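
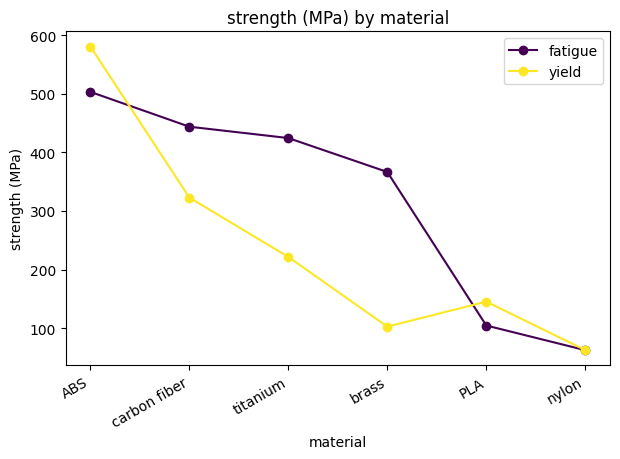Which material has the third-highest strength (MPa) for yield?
Top 4 for yield: ABS ≈ 600, carbon fiber ≈ 300, titanium ≈ 200, PLA ≈ 150.

titanium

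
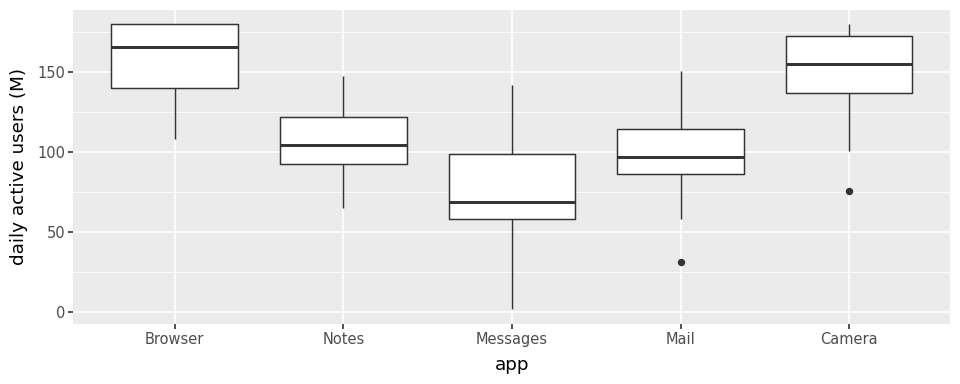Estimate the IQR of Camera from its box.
Q3 ≈ 170, Q1 ≈ 140; IQR ≈ 30.

≈ 30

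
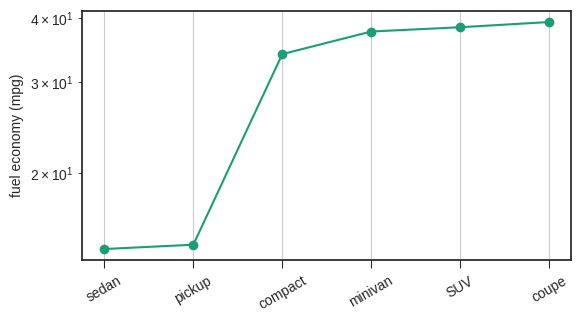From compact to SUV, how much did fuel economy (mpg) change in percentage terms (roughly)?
compact ≈ 35, SUV ≈ 40; (40 − 35) / 35 ≈ +14.3%.

≈ +14.3%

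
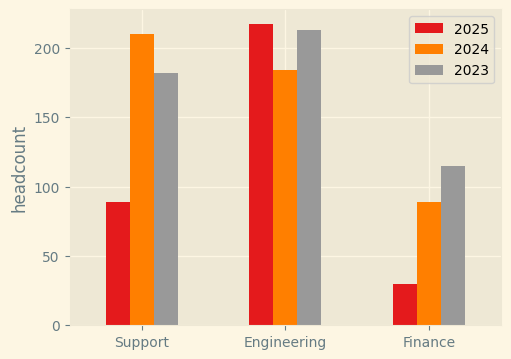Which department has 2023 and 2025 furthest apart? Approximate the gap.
Support, ≈ 100

Support: 2023 ≈ 180, 2025 ≈ 80 → gap ≈ 100. Next-largest (Finance) is only ≈ 80.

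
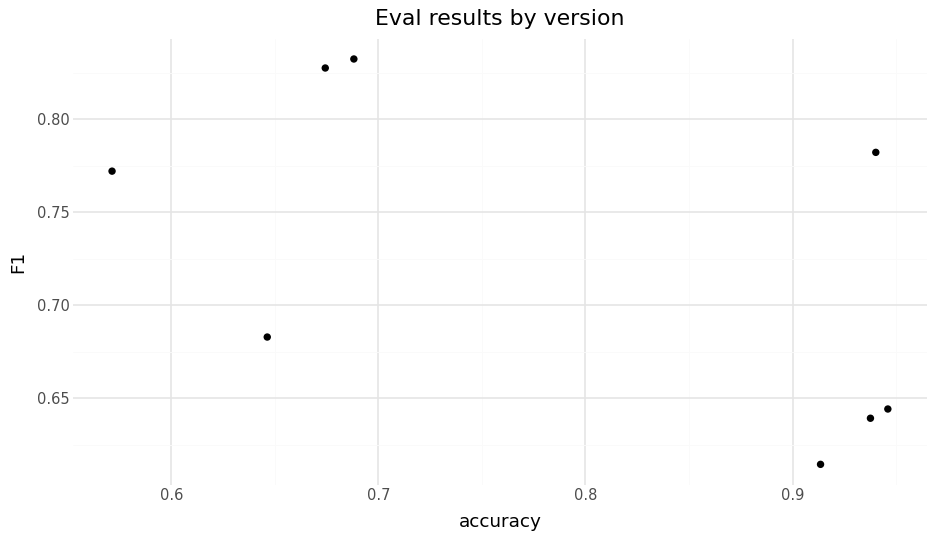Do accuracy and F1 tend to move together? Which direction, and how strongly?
Points are negatively correlated; moderate (|r| ≈ 0.6).

negative, moderate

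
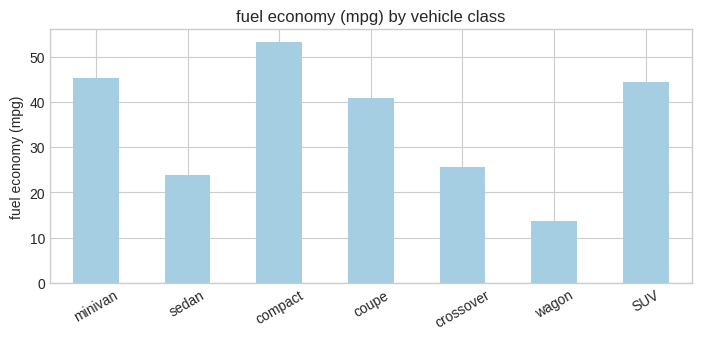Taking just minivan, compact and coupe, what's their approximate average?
≈ 47

(45 + 55 + 40) / 3 ≈ 47.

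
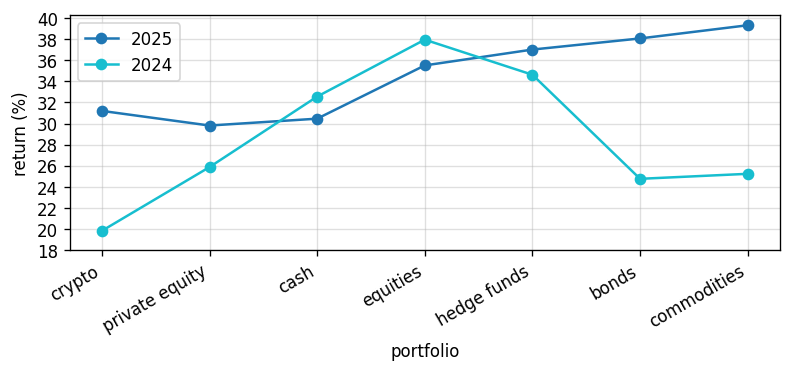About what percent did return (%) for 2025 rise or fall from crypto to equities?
≈ +12.5%

crypto ≈ 32, equities ≈ 36; (36 − 32) / 32 ≈ +12.5%.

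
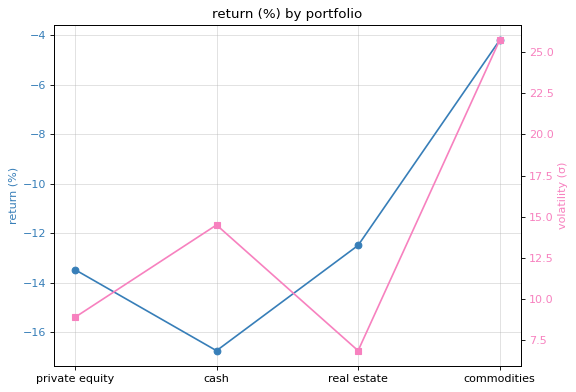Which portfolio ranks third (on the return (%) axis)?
private equity

Top 4 (on the return (%) axis): commodities ≈ -4, real estate ≈ -12, private equity ≈ -14, cash ≈ -16.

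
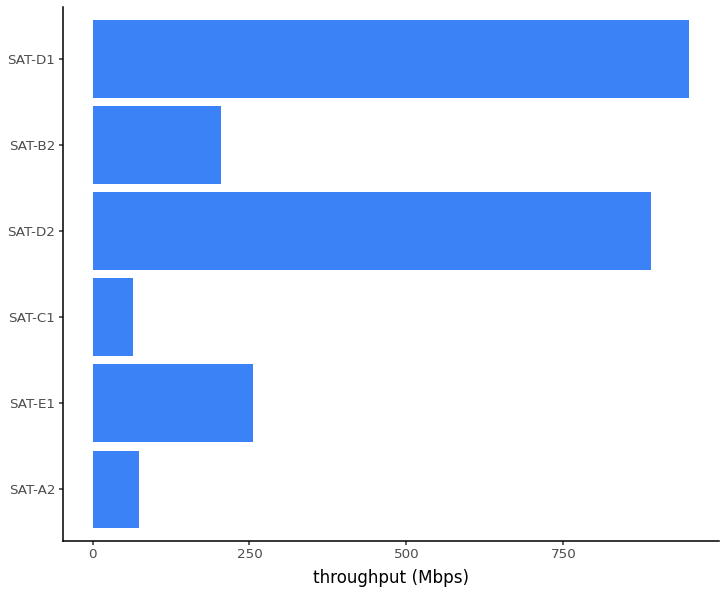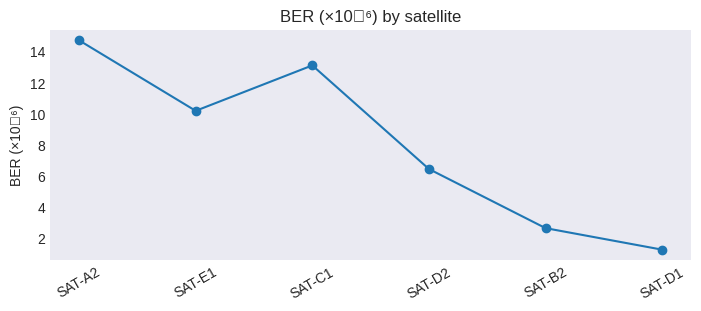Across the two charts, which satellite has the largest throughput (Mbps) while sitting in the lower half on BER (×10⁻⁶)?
Chart 2 median BER (×10⁻⁶) ≈ 8; below-median satellites: SAT-D2, SAT-B2, SAT-D1. Among those, SAT-D1 has the highest throughput (Mbps) (≈ 1000).

SAT-D1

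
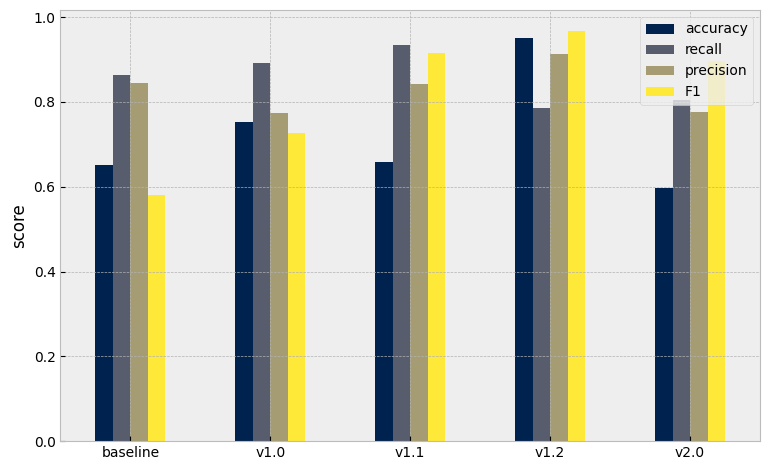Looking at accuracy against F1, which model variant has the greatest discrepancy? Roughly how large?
v2.0: accuracy ≈ 0.6, F1 ≈ 0.9 → gap ≈ 0.3. Next-largest (v1.1) is only ≈ 0.2.

v2.0, ≈ 0.3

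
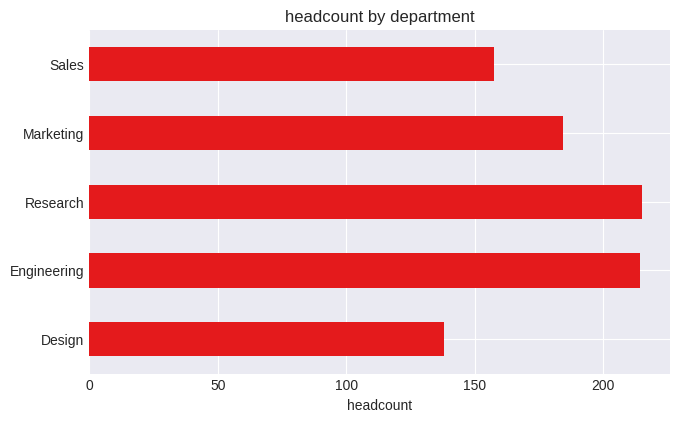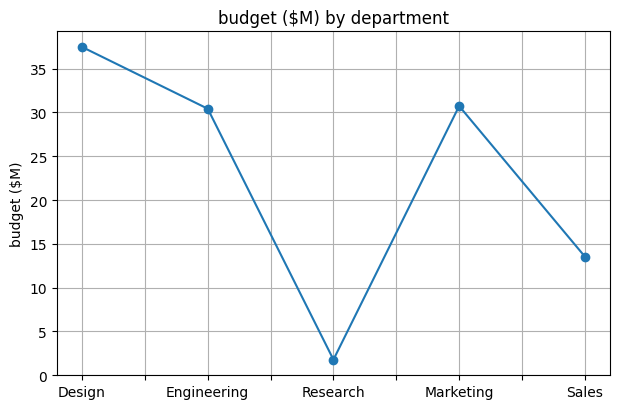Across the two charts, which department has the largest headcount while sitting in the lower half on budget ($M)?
Chart 2 median budget ($M) ≈ 30; below-median departments: Research, Sales. Among those, Research has the highest headcount (≈ 220).

Research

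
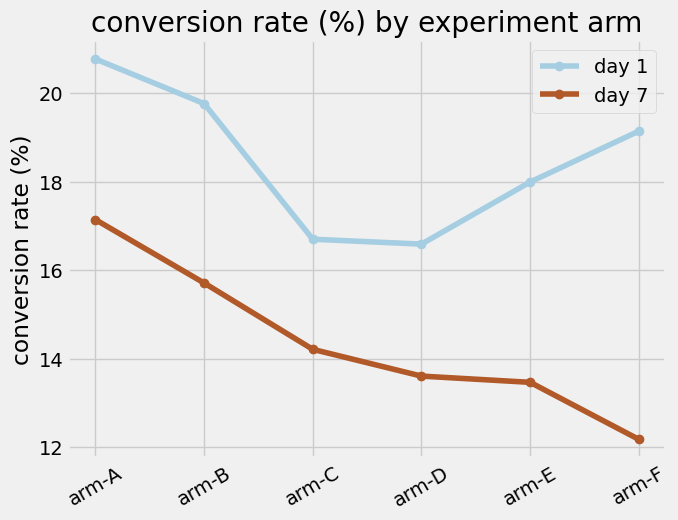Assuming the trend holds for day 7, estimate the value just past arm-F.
Last three: 14, 13, 12 → slope ≈ -1/step → next ≈ 11.

≈ 11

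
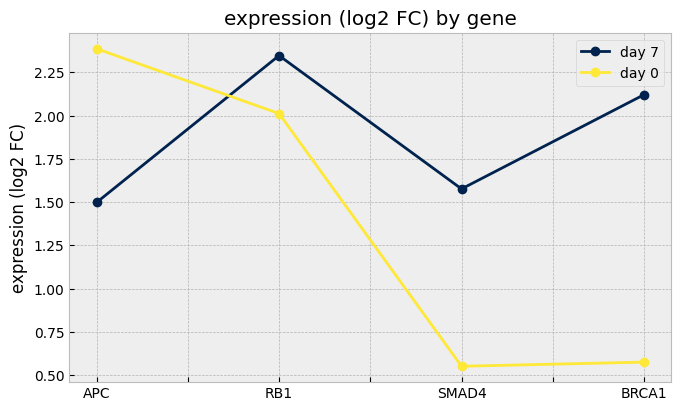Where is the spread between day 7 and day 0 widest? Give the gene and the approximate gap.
BRCA1, ≈ 1.6 log2 FC

BRCA1: day 7 ≈ 2.2, day 0 ≈ 0.6 → gap ≈ 1.6. Next-largest (SMAD4) is only ≈ 1.0.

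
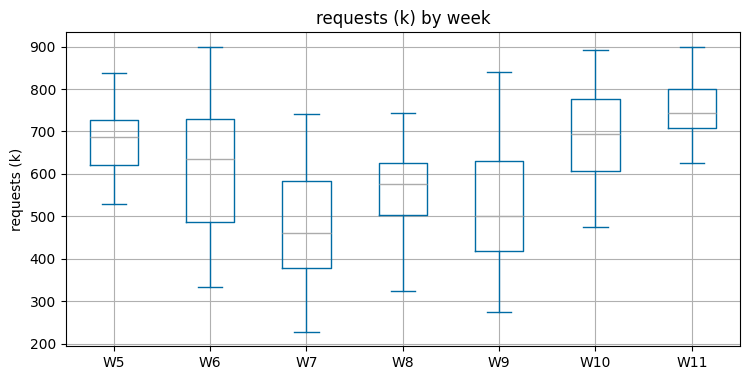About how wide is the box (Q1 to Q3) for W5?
Q3 ≈ 725, Q1 ≈ 625; IQR ≈ 100.

≈ 100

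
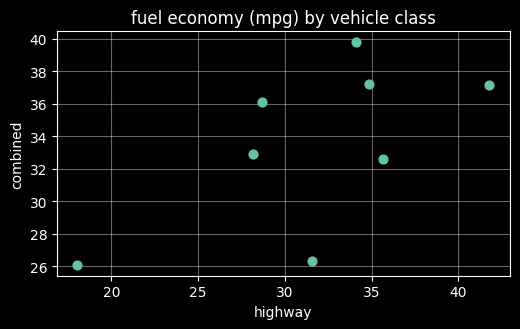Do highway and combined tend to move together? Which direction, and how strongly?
Points are positively correlated; moderate (|r| ≈ 0.6).

positive, moderate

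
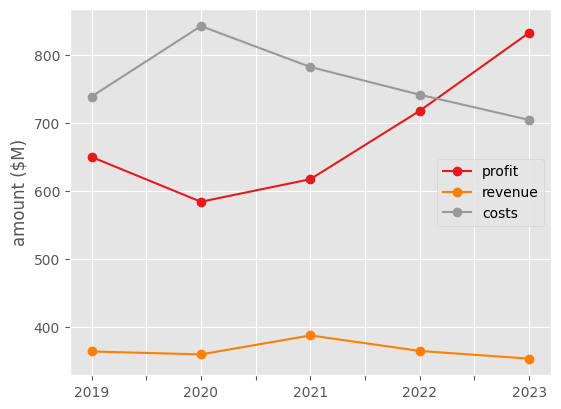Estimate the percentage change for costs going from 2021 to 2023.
2021 ≈ 800, 2023 ≈ 700; (700 − 800) / 800 ≈ -12.5%.

≈ -12.5%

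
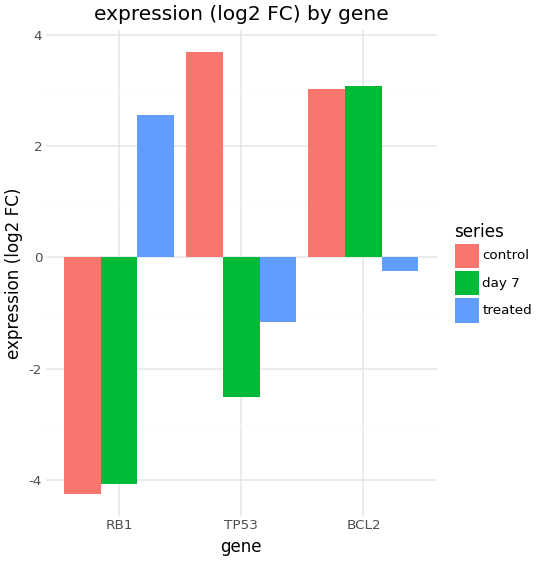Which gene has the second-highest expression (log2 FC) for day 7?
Top 3 for day 7: BCL2 ≈ 3, TP53 ≈ -3, RB1 ≈ -4.

TP53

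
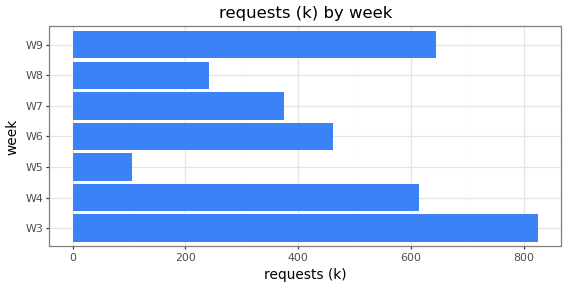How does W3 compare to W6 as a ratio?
W3 ≈ 800, W6 ≈ 500; 800/500 ≈ 1.6.

≈ 1.6×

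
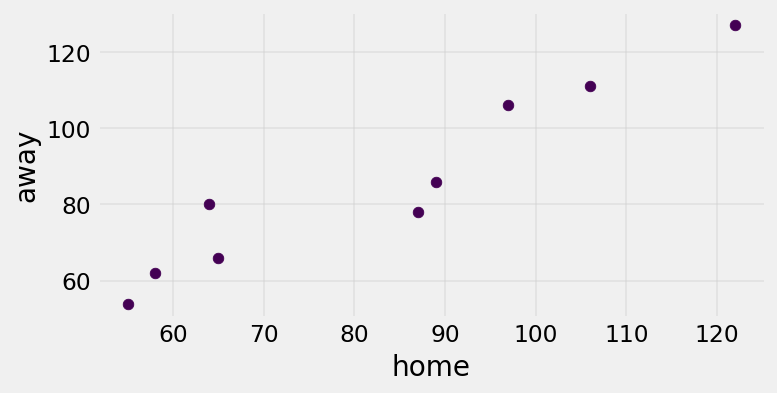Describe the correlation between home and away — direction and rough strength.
positive, strong

Points are positively correlated; strong (|r| ≈ 1.0).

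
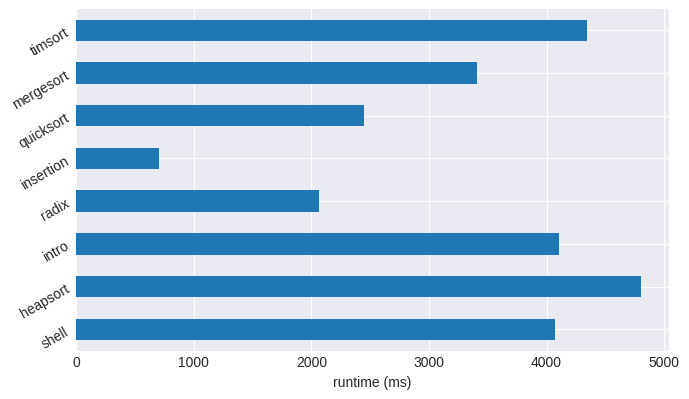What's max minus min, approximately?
≈ 4500

Max heapsort ≈ 5000, min insertion ≈ 500; range ≈ 4500.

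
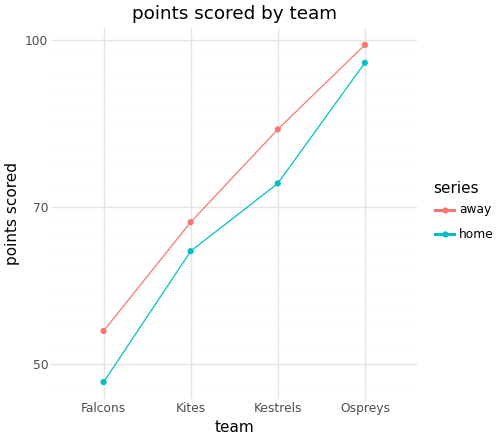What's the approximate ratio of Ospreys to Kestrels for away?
≈ 1.18×

Ospreys ≈ 100, Kestrels ≈ 85; 100/85 ≈ 1.18.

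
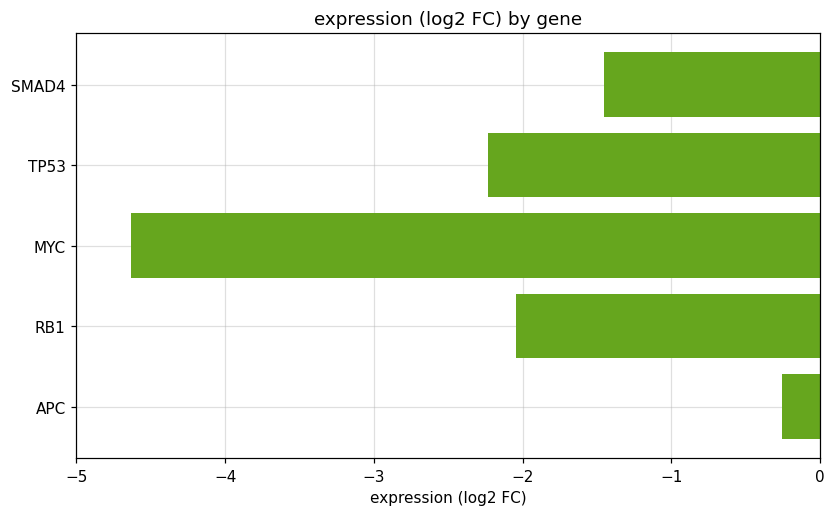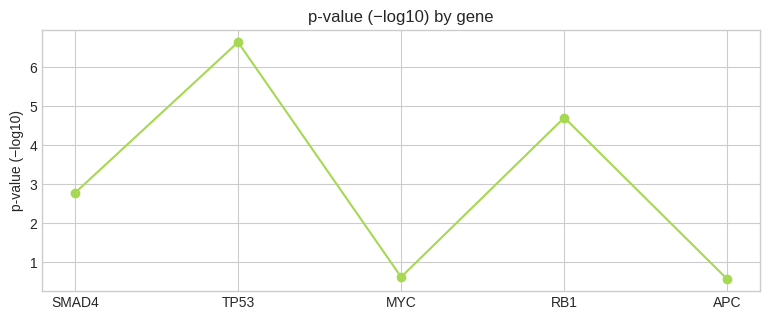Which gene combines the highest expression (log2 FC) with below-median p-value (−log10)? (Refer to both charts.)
APC

Chart 2 median p-value (−log10) ≈ 3; below-median genes: MYC, APC. Among those, APC has the highest expression (log2 FC) (≈ 0).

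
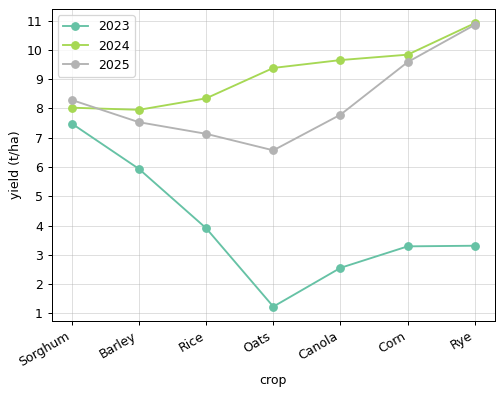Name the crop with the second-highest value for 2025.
Top 3 for 2025: Rye ≈ 11, Corn ≈ 10, Sorghum ≈ 8.

Corn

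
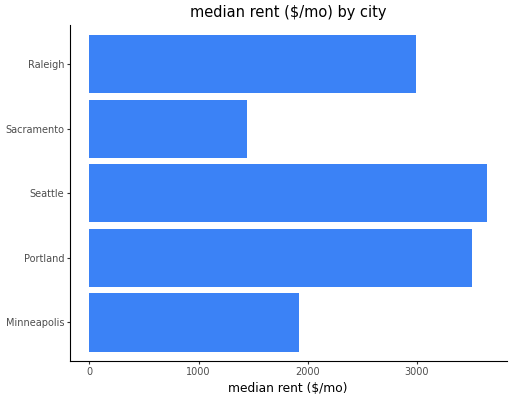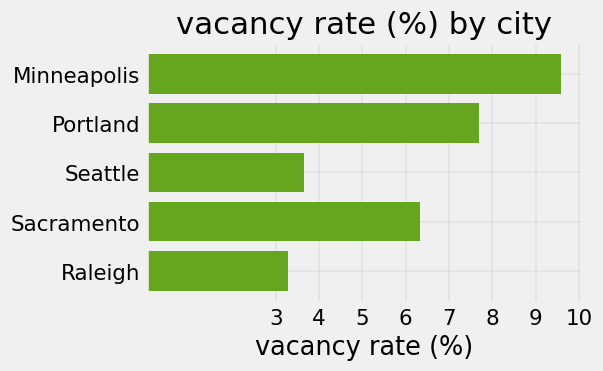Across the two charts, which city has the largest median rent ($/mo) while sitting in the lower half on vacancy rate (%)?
Seattle

Chart 2 median vacancy rate (%) ≈ 6; below-median cities: Seattle, Raleigh. Among those, Seattle has the highest median rent ($/mo) (≈ 3500).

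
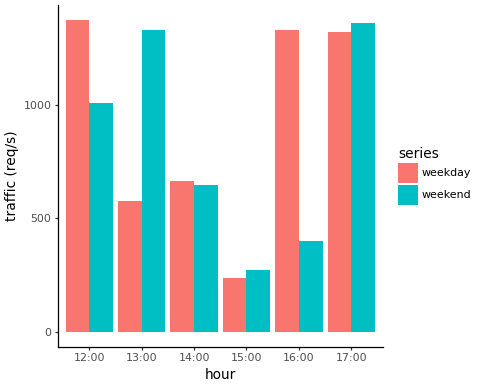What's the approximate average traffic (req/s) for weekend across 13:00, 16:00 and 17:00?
(1400 + 400 + 1400) / 3 ≈ 1067.

≈ 1067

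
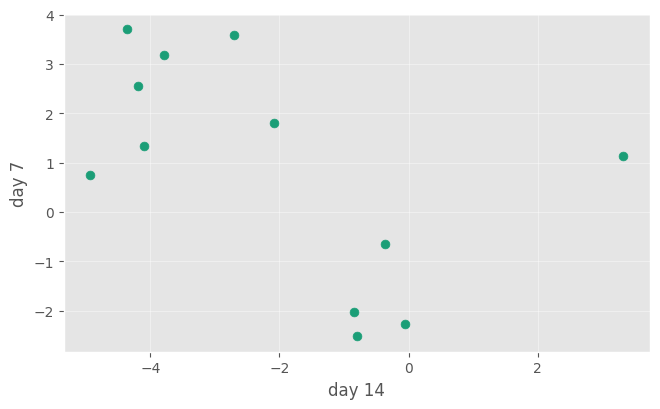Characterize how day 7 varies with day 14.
negative, moderate

Points are negatively correlated; moderate (|r| ≈ 0.5).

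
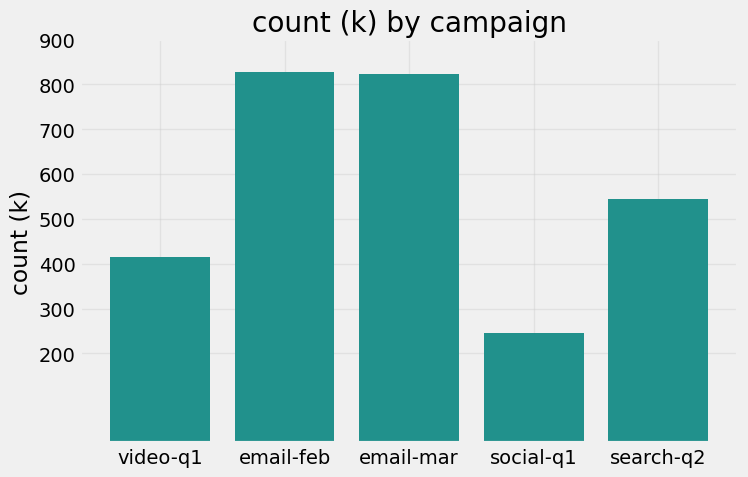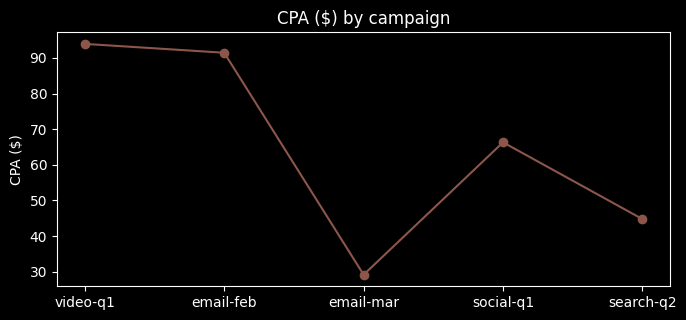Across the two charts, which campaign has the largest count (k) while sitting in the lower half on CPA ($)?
Chart 2 median CPA ($) ≈ 70; below-median campaigns: email-mar, search-q2. Among those, email-mar has the highest count (k) (≈ 800).

email-mar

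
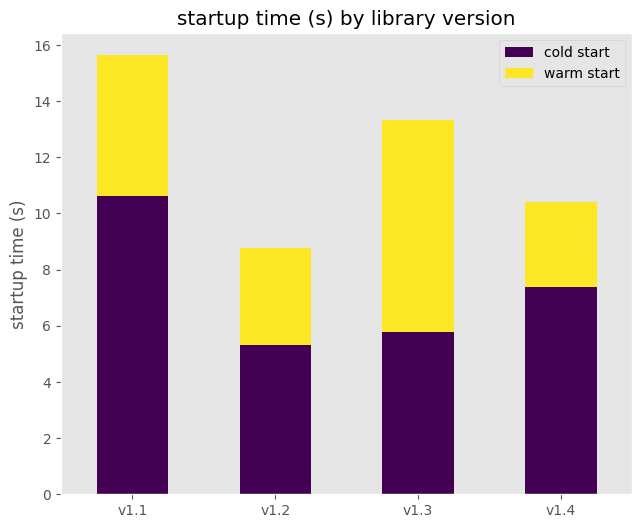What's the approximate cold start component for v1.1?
cold start top ≈ 10, bottom ≈ 0; segment ≈ 10.

≈ 10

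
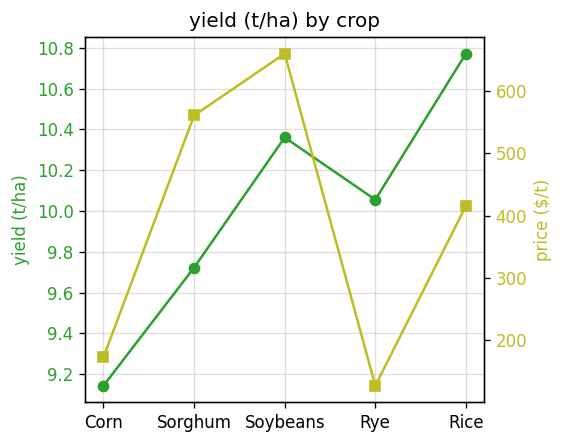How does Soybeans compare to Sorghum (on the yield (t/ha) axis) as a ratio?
Soybeans ≈ 10.4, Sorghum ≈ 9.8; 10.4/9.8 ≈ 1.06.

≈ 1.06×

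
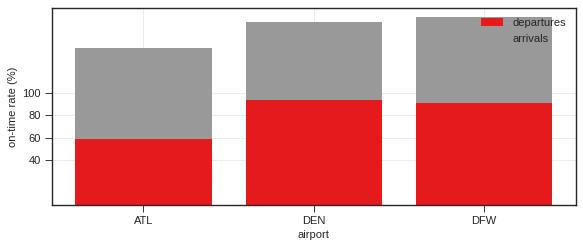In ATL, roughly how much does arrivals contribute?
≈ 80

arrivals top ≈ 140, bottom ≈ 60; segment ≈ 80.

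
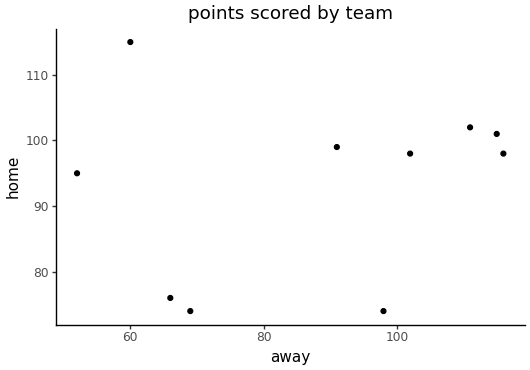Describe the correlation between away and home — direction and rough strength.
no clear correlation

Points are roughly uncorrelated; weak (|r| ≈ 0.2).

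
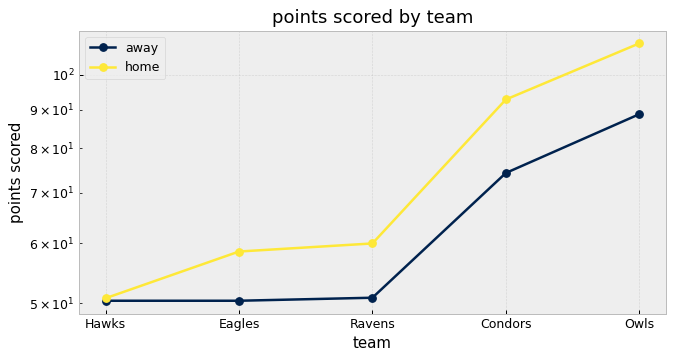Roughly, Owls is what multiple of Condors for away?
≈ 1.2×

Owls ≈ 90, Condors ≈ 75; 90/75 ≈ 1.2.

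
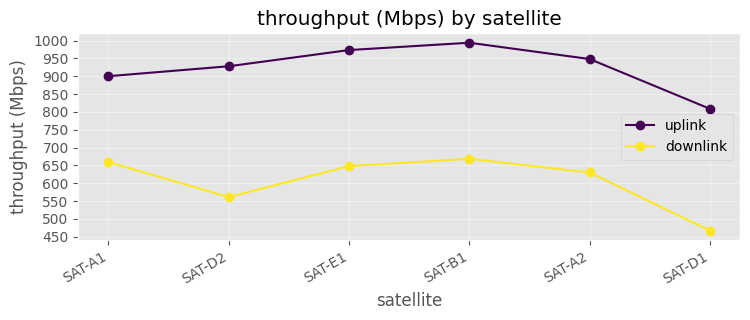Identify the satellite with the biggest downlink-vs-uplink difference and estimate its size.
SAT-D2: downlink ≈ 550, uplink ≈ 950 → gap ≈ 400. Next-largest (SAT-D1) is only ≈ 350.

SAT-D2, ≈ 400 Mbps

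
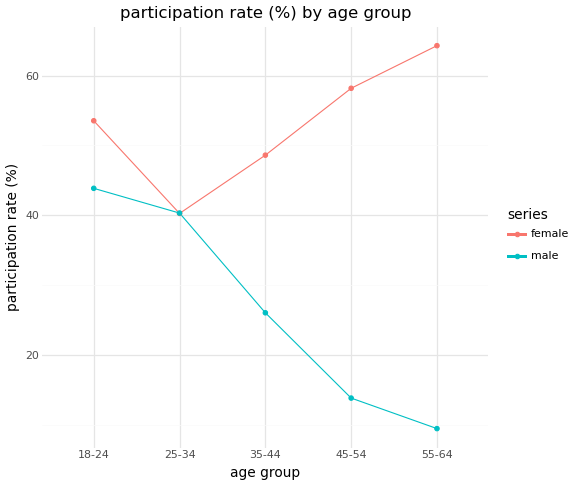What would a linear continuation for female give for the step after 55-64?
Last three: 50, 60, 65 → slope ≈ 7.5/step → next ≈ 72.5.

≈ 72.5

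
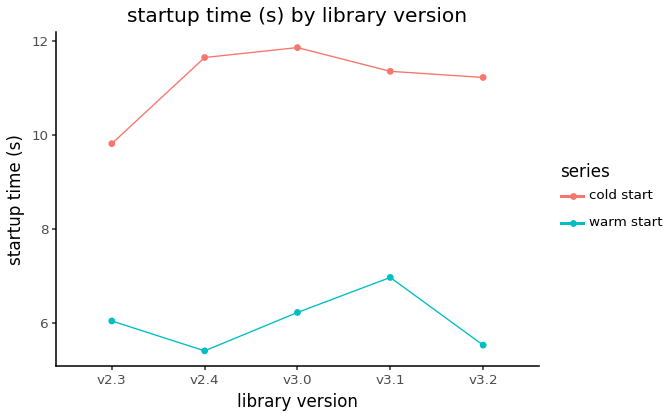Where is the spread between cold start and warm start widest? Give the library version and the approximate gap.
v2.4, ≈ 7 s

v2.4: cold start ≈ 12, warm start ≈ 5 → gap ≈ 7. Next-largest (v3.2) is only ≈ 5.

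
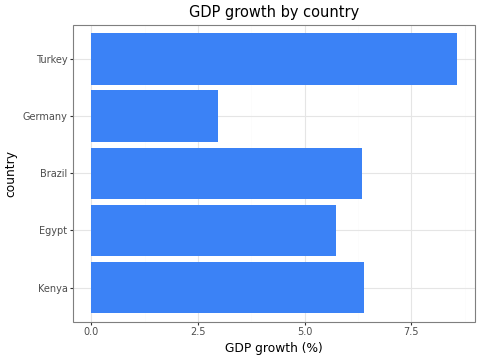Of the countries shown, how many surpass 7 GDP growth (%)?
1

Above 7: Turkey.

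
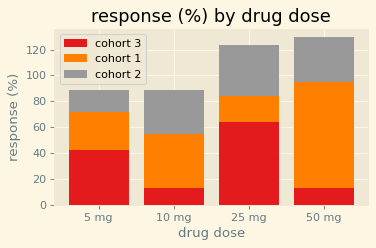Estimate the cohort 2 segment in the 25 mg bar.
cohort 2 top ≈ 120, bottom ≈ 80; segment ≈ 40.

≈ 40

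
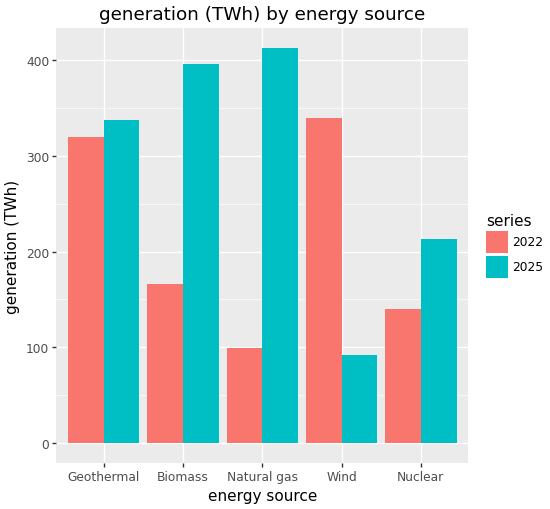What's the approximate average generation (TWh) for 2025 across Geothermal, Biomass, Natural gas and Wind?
(350 + 400 + 400 + 100) / 4 ≈ 312.

≈ 312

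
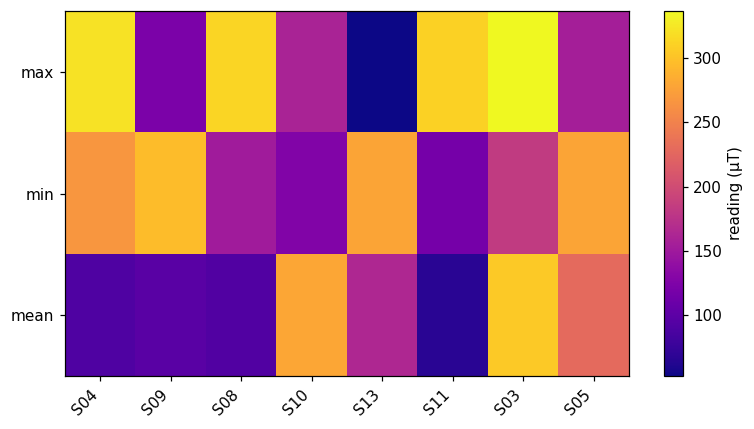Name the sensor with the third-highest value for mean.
Top 4 for mean: S03 ≈ 300, S10 ≈ 275, S05 ≈ 225, S13 ≈ 175.

S05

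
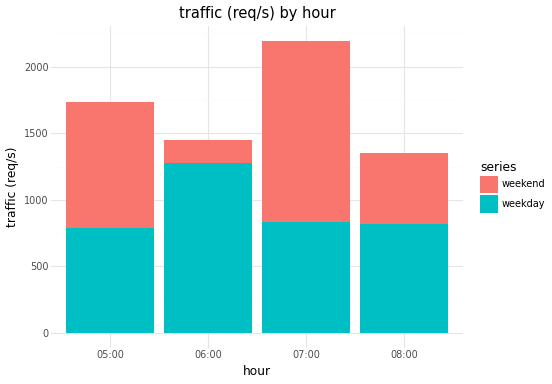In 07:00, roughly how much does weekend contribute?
≈ 1400

weekend top ≈ 2200, bottom ≈ 800; segment ≈ 1400.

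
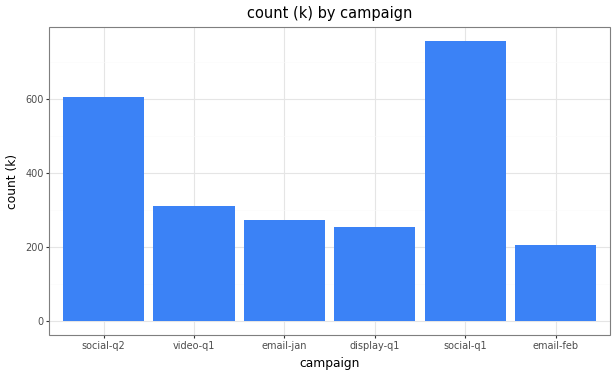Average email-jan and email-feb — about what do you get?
(300 + 200) / 2 ≈ 250.

≈ 250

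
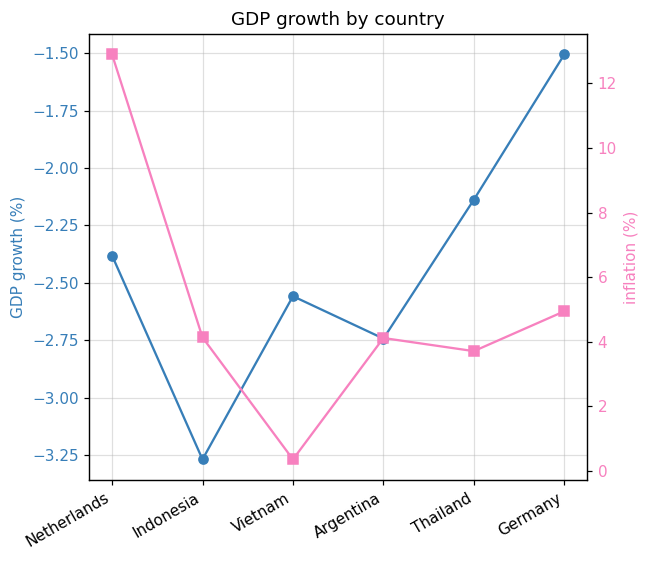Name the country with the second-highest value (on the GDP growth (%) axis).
Top 3 (on the GDP growth (%) axis): Germany ≈ -1.6, Thailand ≈ -2.2, Netherlands ≈ -2.4.

Thailand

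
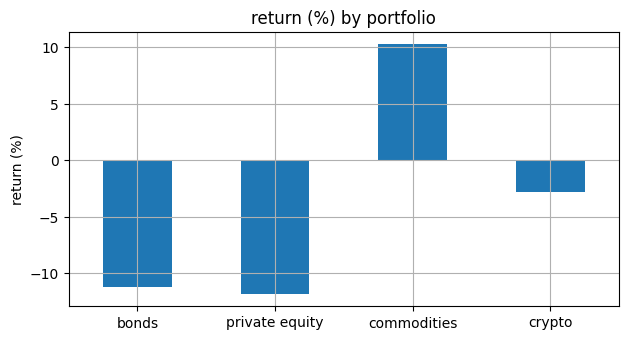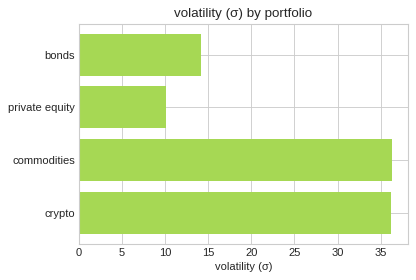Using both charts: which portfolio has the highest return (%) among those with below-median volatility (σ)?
bonds

Chart 2 median volatility (σ) ≈ 25; below-median portfolios: bonds, private equity. Among those, bonds has the highest return (%) (≈ -11).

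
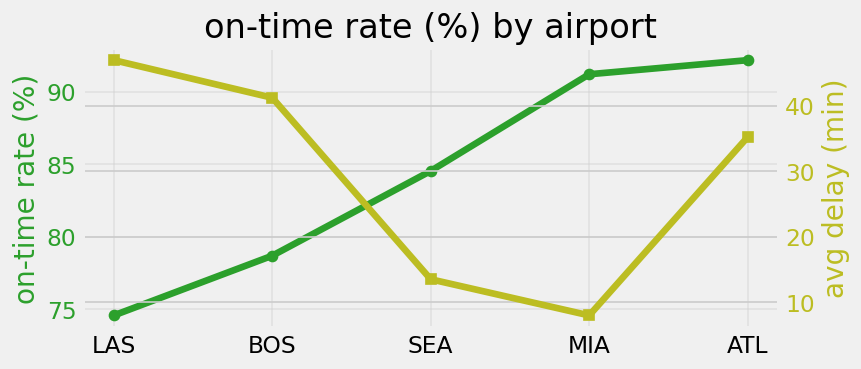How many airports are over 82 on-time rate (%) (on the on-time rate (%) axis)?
3

Above 82: SEA, MIA, ATL.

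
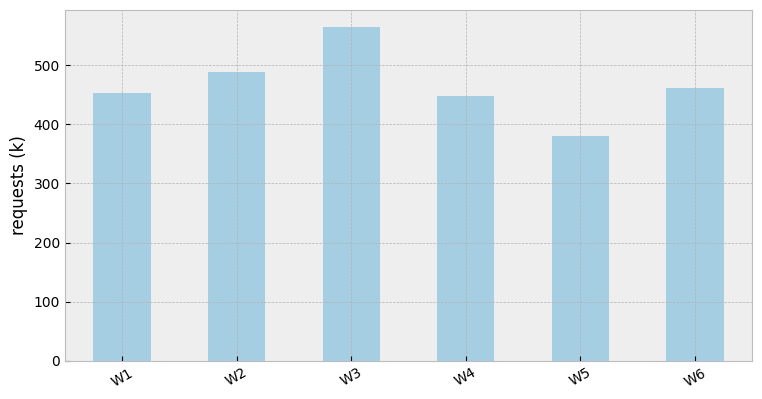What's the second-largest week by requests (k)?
Top 3: W3 ≈ 550, W2 ≈ 500, W6 ≈ 450.

W2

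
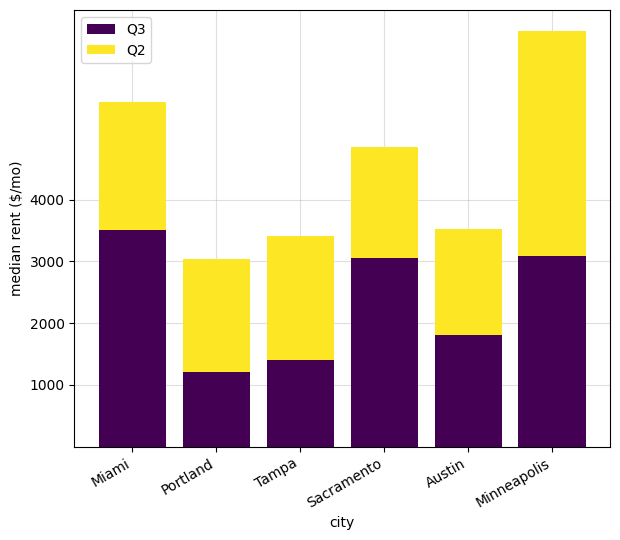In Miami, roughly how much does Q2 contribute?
≈ 2000

Q2 top ≈ 6000, bottom ≈ 4000; segment ≈ 2000.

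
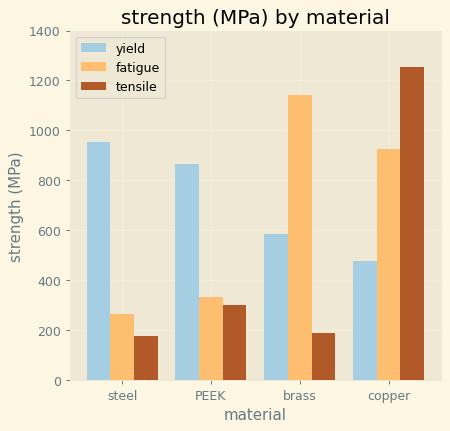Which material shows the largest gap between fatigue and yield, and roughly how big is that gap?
steel, ≈ 800 MPa

steel: fatigue ≈ 200, yield ≈ 1000 → gap ≈ 800. Next-largest (brass) is only ≈ 600.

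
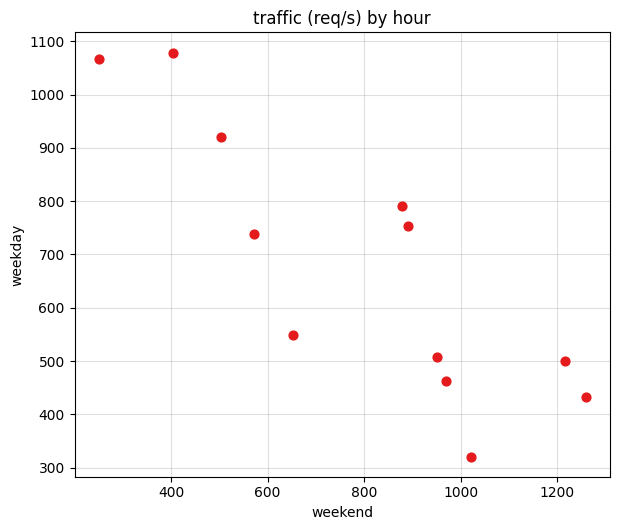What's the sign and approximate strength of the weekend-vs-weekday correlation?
Points are negatively correlated; strong (|r| ≈ 0.8).

negative, strong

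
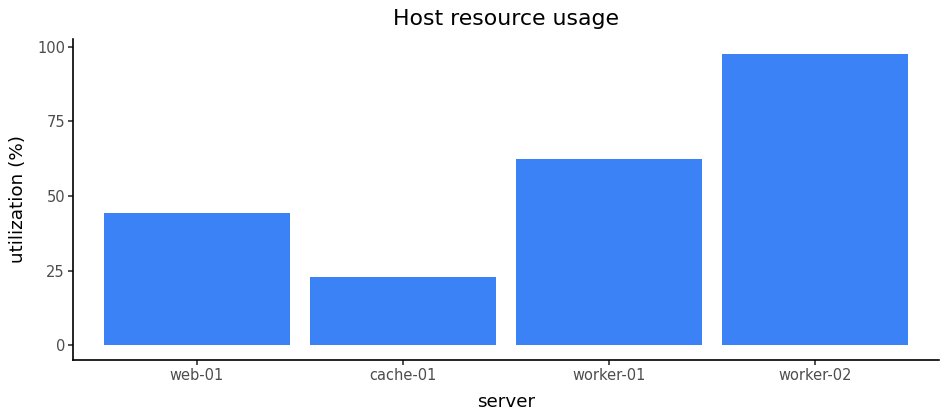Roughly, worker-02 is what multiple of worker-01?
worker-02 ≈ 100, worker-01 ≈ 60; 100/60 ≈ 1.67.

≈ 1.67×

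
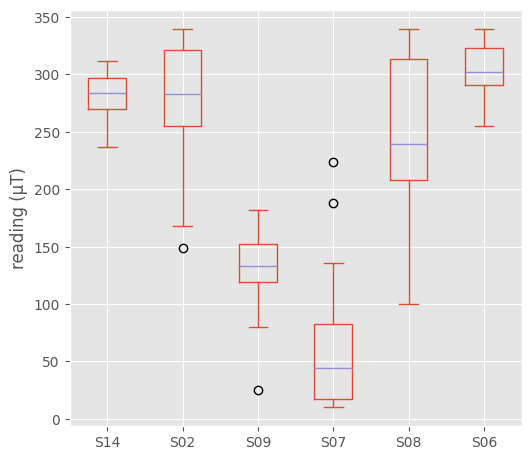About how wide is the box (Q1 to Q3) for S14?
Q3 ≈ 300, Q1 ≈ 275; IQR ≈ 25.

≈ 25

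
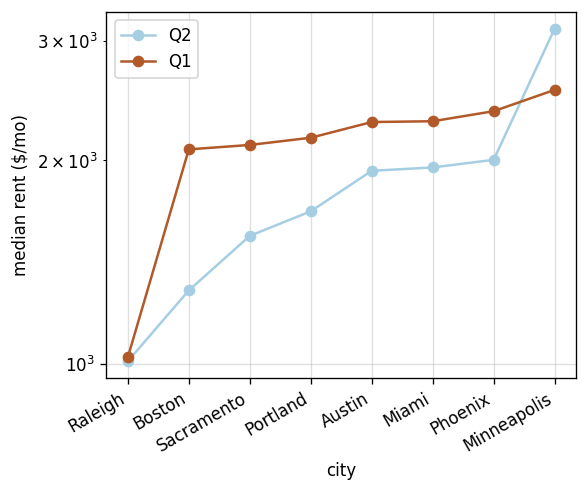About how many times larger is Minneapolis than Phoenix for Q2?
Minneapolis ≈ 3200, Phoenix ≈ 2000; 3200/2000 ≈ 1.6.

≈ 1.6×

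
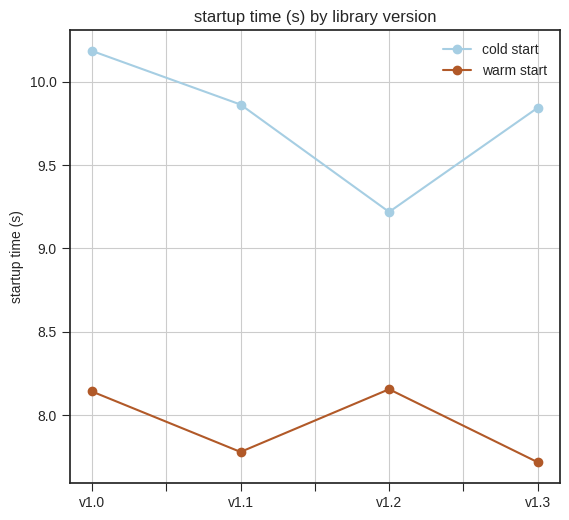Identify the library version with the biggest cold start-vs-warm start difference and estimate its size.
v1.3, ≈ 2.5 s

v1.3: cold start ≈ 10.0, warm start ≈ 7.5 → gap ≈ 2.5. Next-largest (v1.1) is only ≈ 2.0.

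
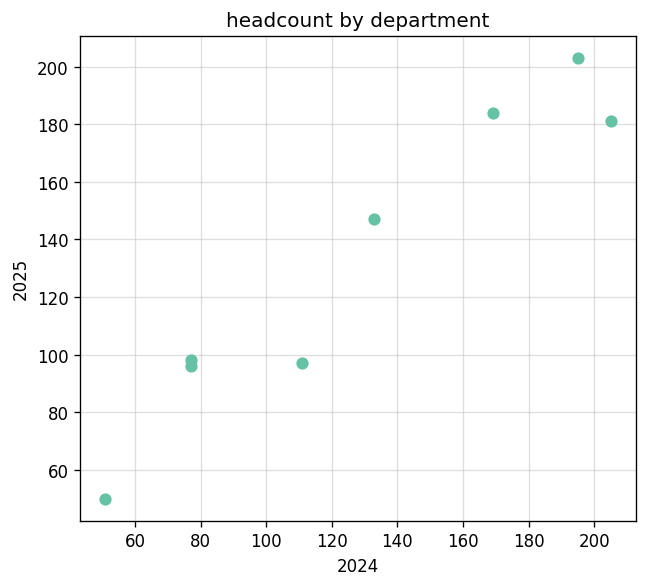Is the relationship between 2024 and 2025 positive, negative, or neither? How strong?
Points are positively correlated; strong (|r| ≈ 1.0).

positive, strong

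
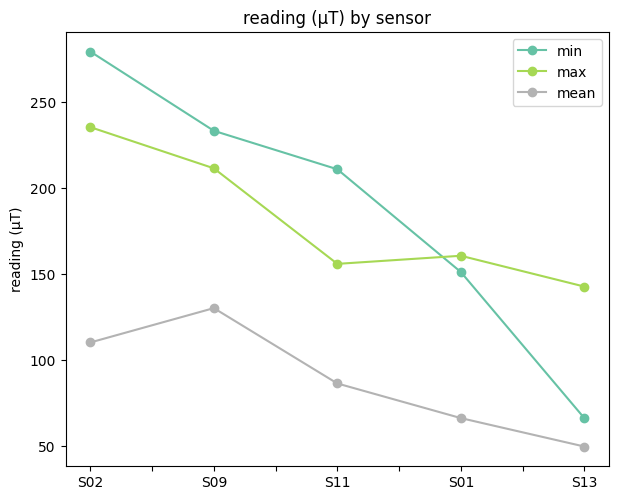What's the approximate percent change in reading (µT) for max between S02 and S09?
S02 ≈ 240, S09 ≈ 220; (220 − 240) / 240 ≈ -8.3%.

≈ -8.3%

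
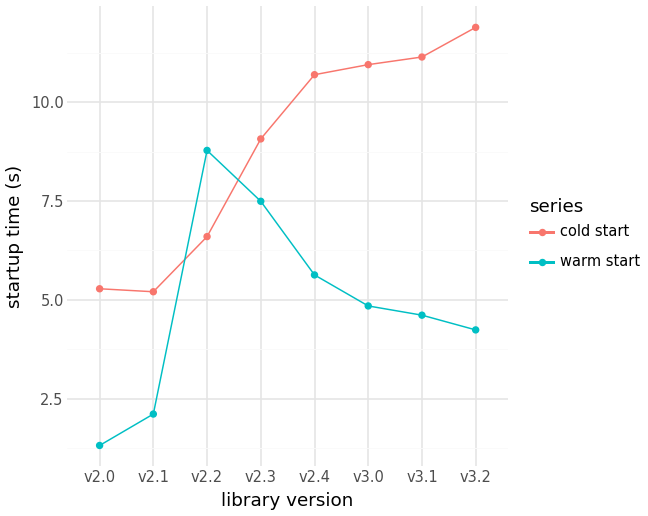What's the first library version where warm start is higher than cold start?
v2.2

v2.1: warm start ≈ 2 vs cold start ≈ 5 (not yet); v2.2: warm start ≈ 9 vs cold start ≈ 7 (first crossover).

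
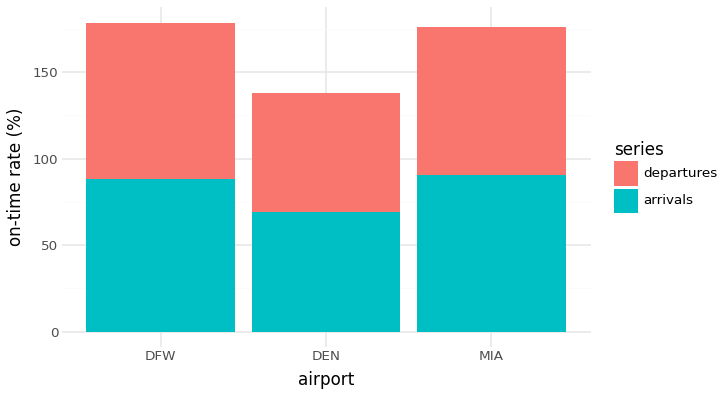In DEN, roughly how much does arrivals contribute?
≈ 60

arrivals top ≈ 60, bottom ≈ 0; segment ≈ 60.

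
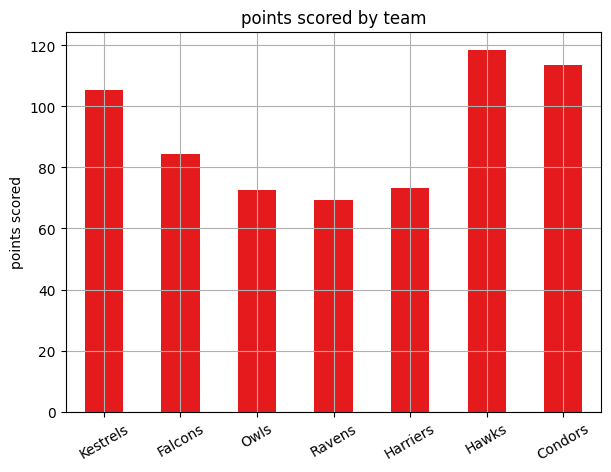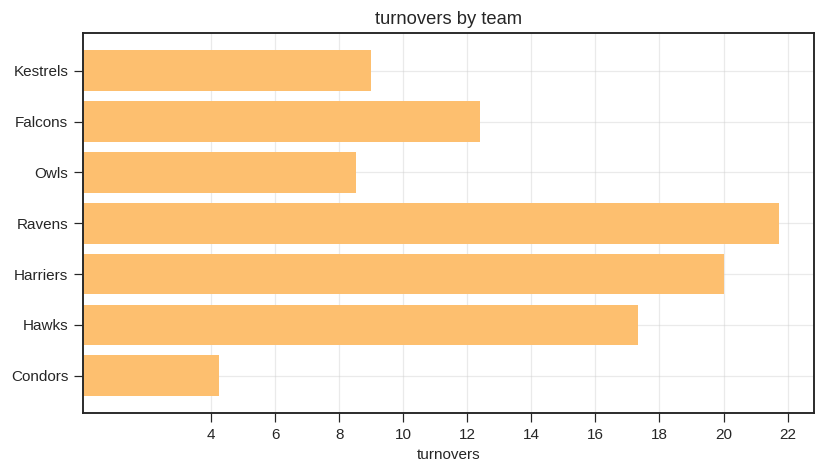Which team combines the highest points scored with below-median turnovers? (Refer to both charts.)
Chart 2 median turnovers ≈ 12; below-median teams: Kestrels, Owls, Condors. Among those, Condors has the highest points scored (≈ 120).

Condors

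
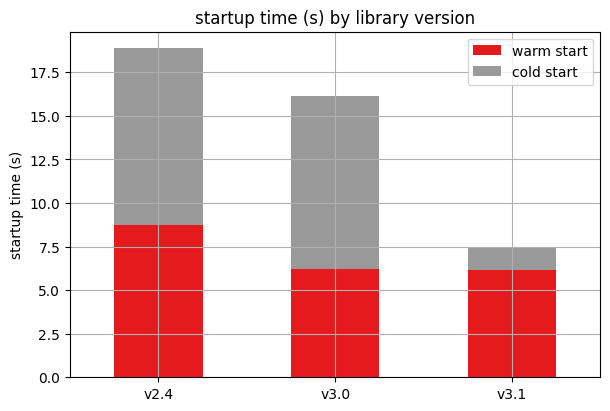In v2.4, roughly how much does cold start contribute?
≈ 10

cold start top ≈ 18, bottom ≈ 8; segment ≈ 10.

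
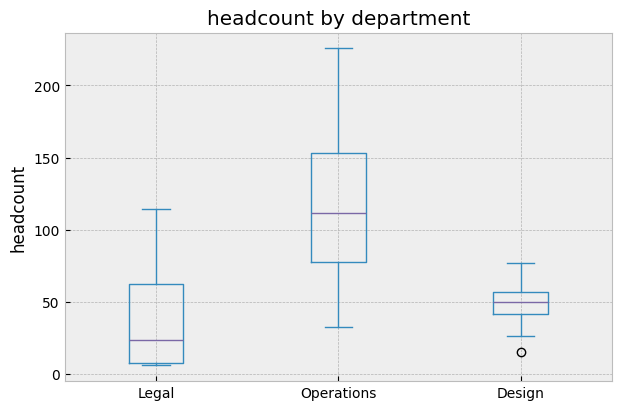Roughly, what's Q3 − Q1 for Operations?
≈ 70

Q3 ≈ 150, Q1 ≈ 80; IQR ≈ 70.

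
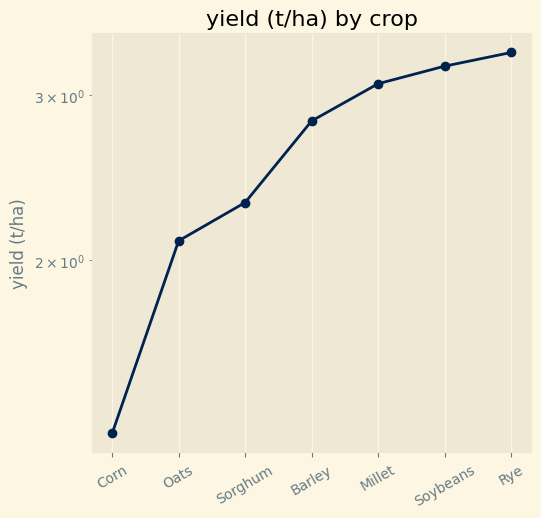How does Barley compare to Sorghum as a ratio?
≈ 1.17×

Barley ≈ 2.8, Sorghum ≈ 2.4; 2.8/2.4 ≈ 1.17.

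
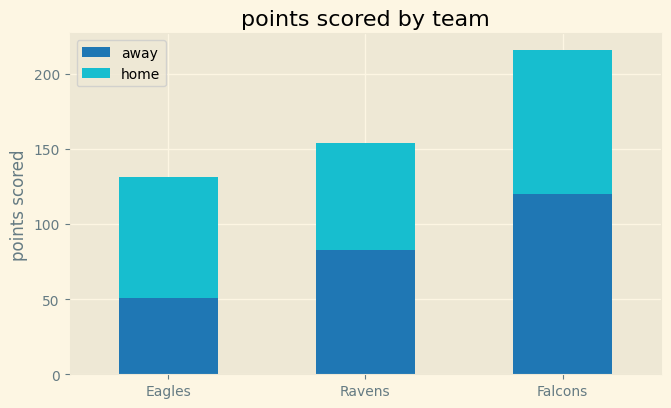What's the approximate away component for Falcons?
≈ 120

away top ≈ 120, bottom ≈ 0; segment ≈ 120.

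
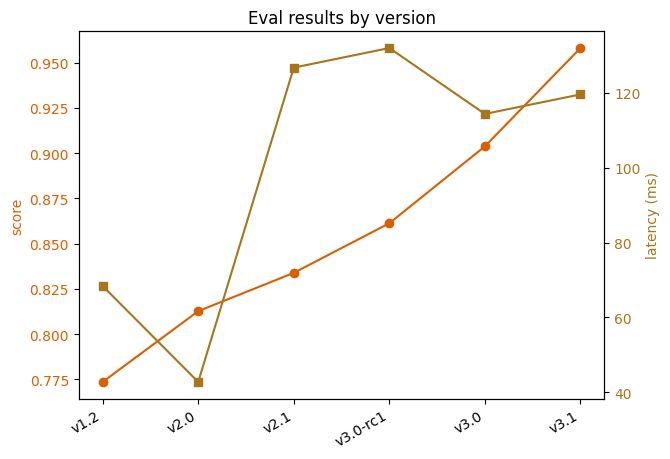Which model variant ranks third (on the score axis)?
v3.0-rc1

Top 4 (on the score axis): v3.1 ≈ 0.96, v3.0 ≈ 0.90, v3.0-rc1 ≈ 0.86, v2.1 ≈ 0.84.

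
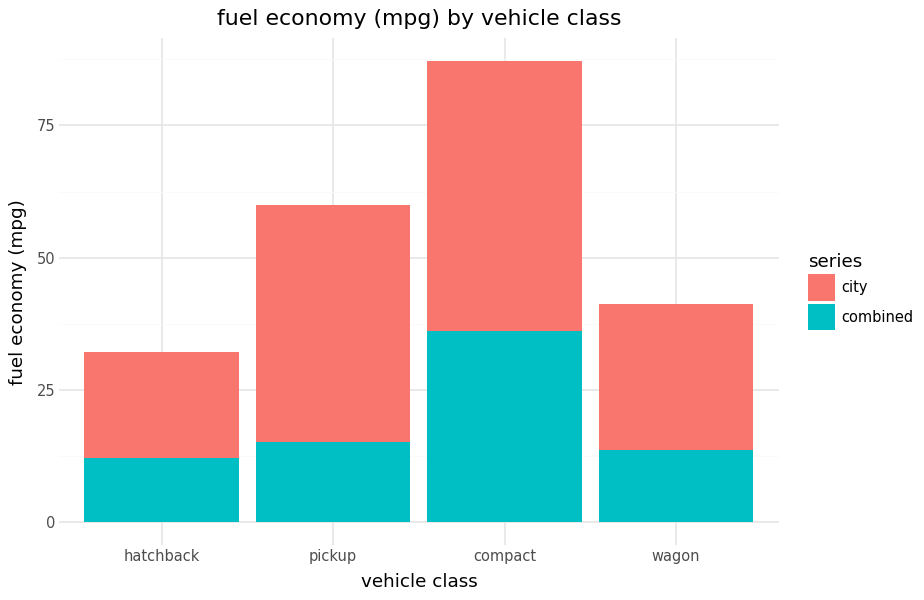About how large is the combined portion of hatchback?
≈ 10

combined top ≈ 10, bottom ≈ 0; segment ≈ 10.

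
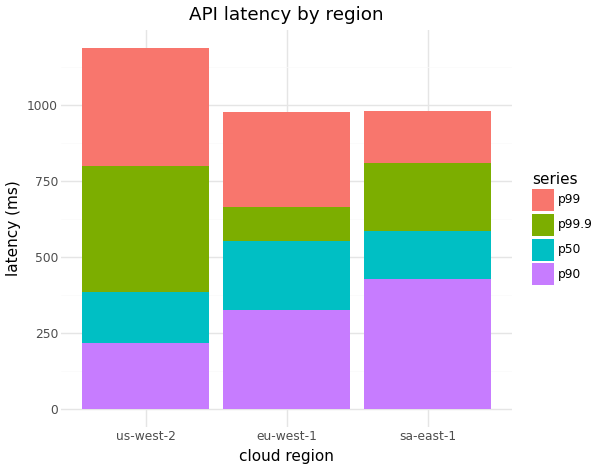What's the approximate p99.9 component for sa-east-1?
p99.9 top ≈ 800, bottom ≈ 600; segment ≈ 200.

≈ 200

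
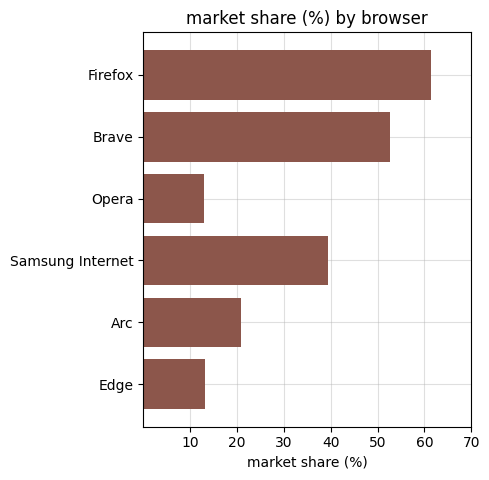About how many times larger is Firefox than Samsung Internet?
Firefox ≈ 60, Samsung Internet ≈ 40; 60/40 ≈ 1.5.

≈ 1.5×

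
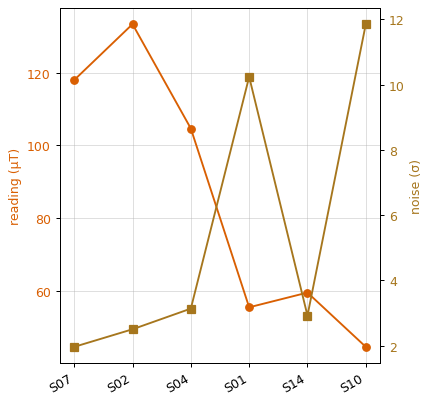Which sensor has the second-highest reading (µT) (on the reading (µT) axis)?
Top 3 (on the reading (µT) axis): S02 ≈ 130, S07 ≈ 120, S04 ≈ 100.

S07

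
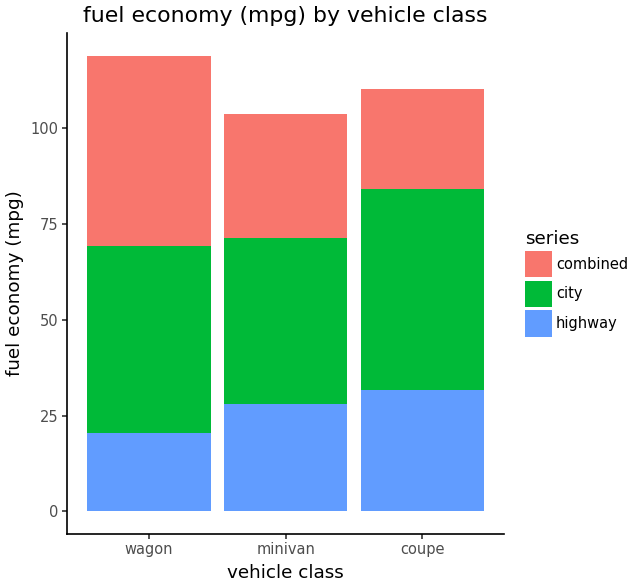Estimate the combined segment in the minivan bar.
≈ 30

combined top ≈ 100, bottom ≈ 70; segment ≈ 30.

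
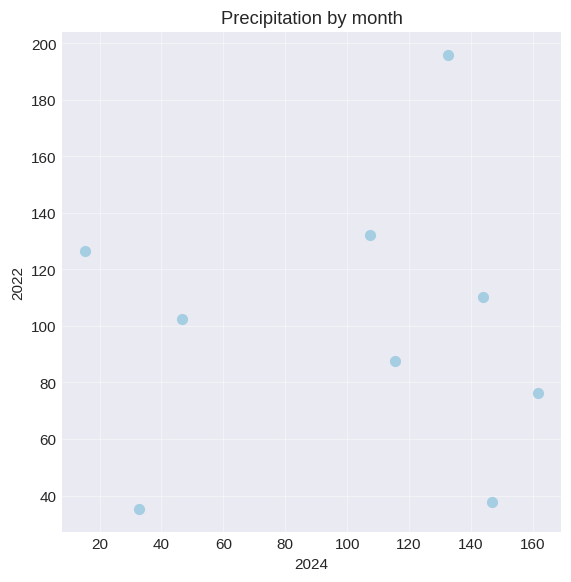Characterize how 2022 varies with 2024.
no clear correlation

Points are roughly uncorrelated; weak (|r| ≈ 0.1).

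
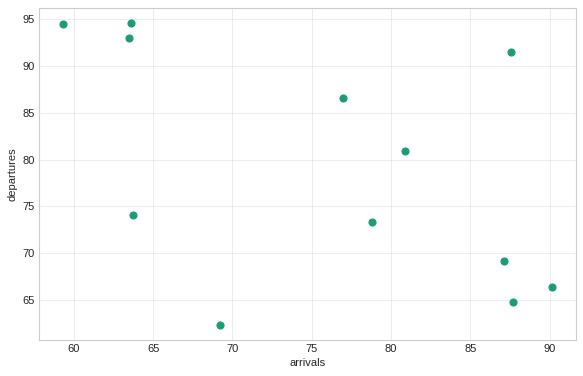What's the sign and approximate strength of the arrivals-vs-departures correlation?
Points are negatively correlated; moderate (|r| ≈ 0.5).

negative, moderate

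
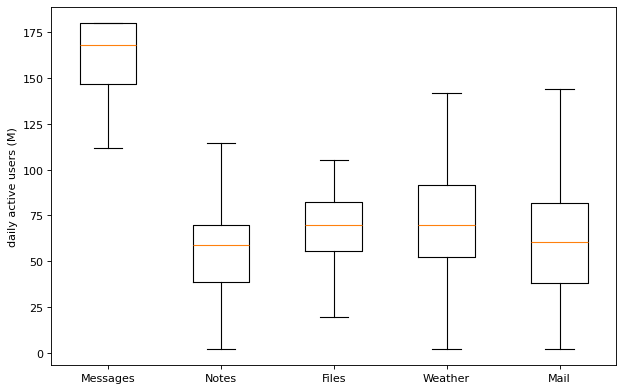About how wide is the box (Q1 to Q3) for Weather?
≈ 40

Q3 ≈ 90, Q1 ≈ 50; IQR ≈ 40.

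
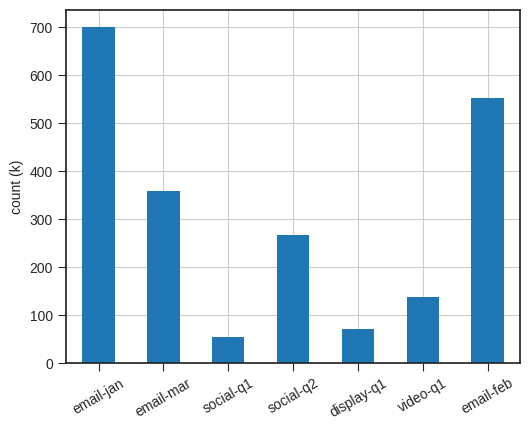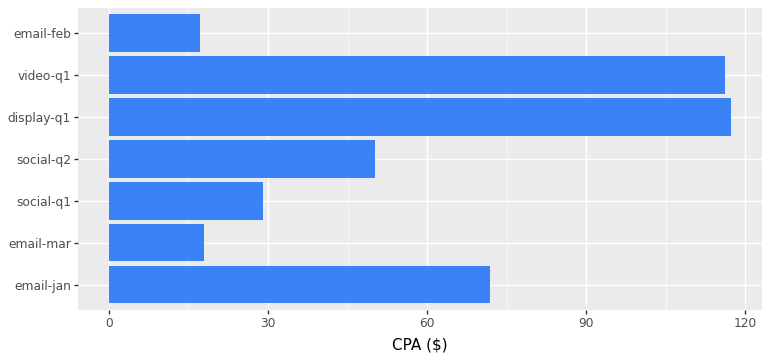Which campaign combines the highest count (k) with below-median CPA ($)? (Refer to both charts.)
Chart 2 median CPA ($) ≈ 60; below-median campaigns: email-mar, social-q1, email-feb. Among those, email-feb has the highest count (k) (≈ 600).

email-feb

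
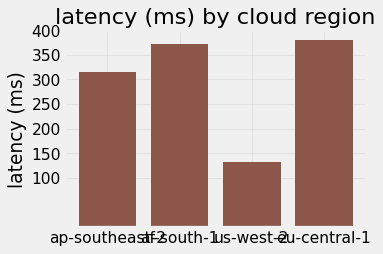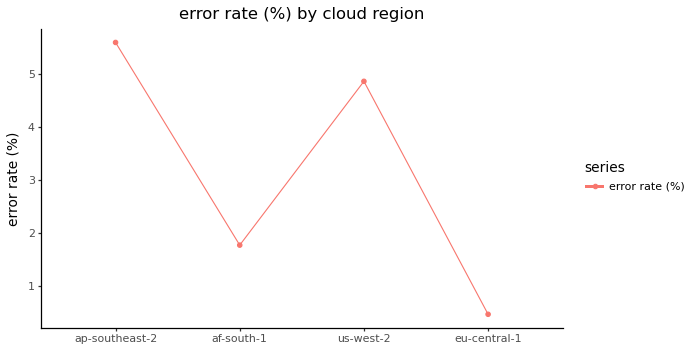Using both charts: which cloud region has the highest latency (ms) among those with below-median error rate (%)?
eu-central-1

Chart 2 median error rate (%) ≈ 3; below-median cloud regions: af-south-1, eu-central-1. Among those, eu-central-1 has the highest latency (ms) (≈ 400).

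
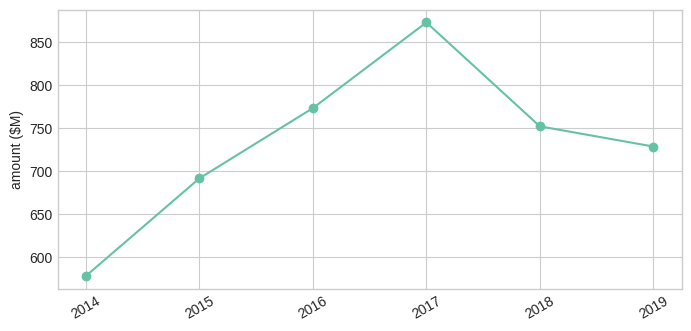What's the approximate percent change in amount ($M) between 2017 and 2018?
≈ -14.3%

2017 ≈ 875, 2018 ≈ 750; (750 − 875) / 875 ≈ -14.3%.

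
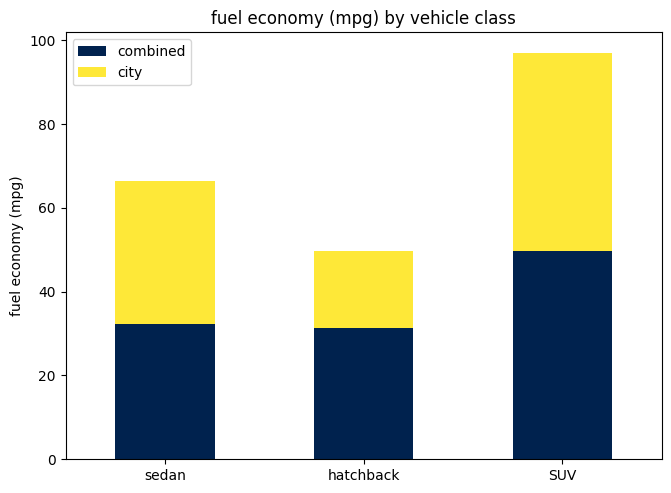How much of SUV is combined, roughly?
combined top ≈ 50, bottom ≈ 0; segment ≈ 50.

≈ 50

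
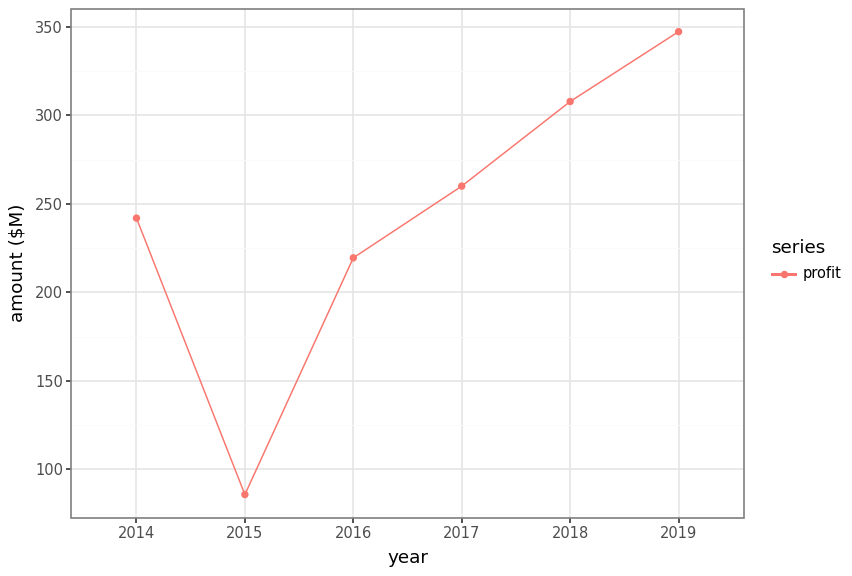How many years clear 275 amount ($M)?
2

Above 275: 2018, 2019.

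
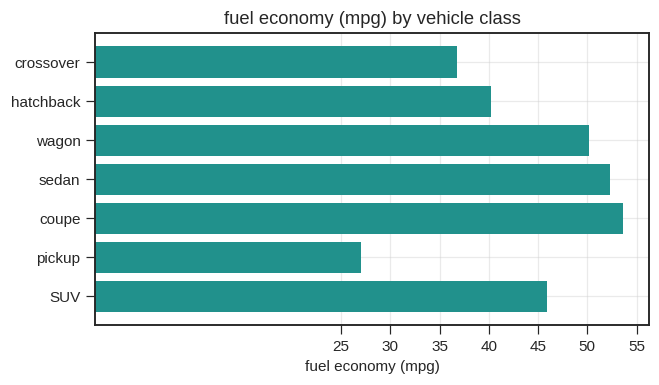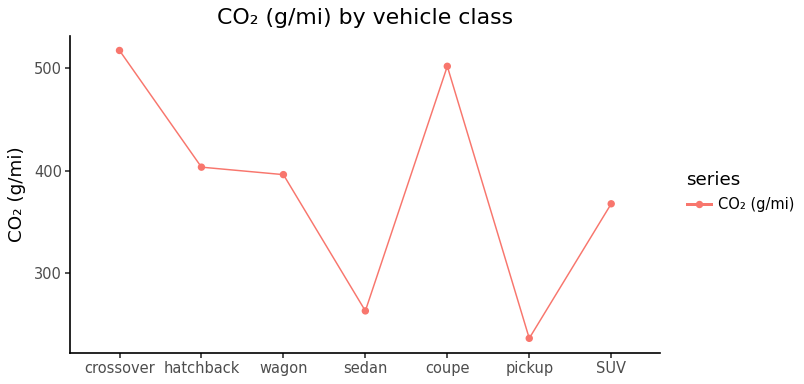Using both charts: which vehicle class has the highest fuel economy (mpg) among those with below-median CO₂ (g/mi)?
Chart 2 median CO₂ (g/mi) ≈ 400; below-median vehicle classes: sedan, pickup, SUV. Among those, sedan has the highest fuel economy (mpg) (≈ 50).

sedan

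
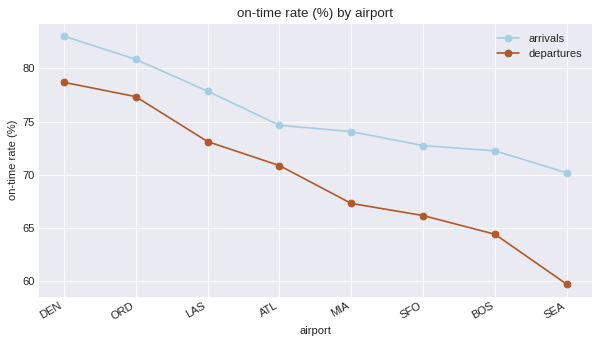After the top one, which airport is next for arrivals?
Top 3 for arrivals: DEN ≈ 84, ORD ≈ 80, LAS ≈ 78.

ORD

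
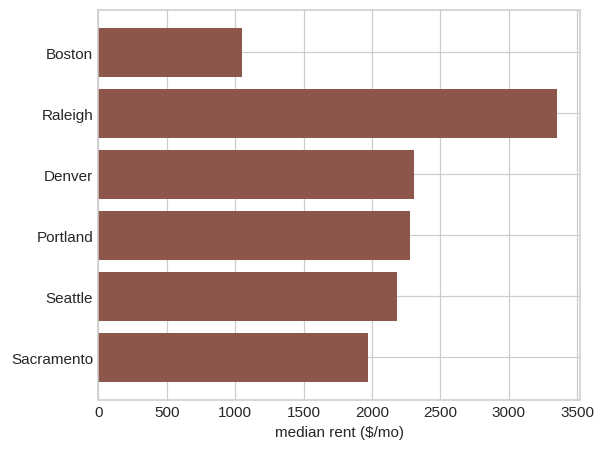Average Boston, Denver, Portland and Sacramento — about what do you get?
(1000 + 2500 + 2500 + 2000) / 4 ≈ 2000.

≈ 2000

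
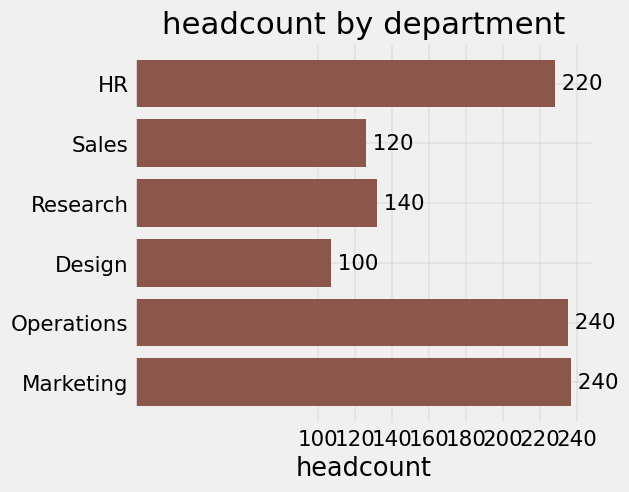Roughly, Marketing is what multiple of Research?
≈ 1.71×

Marketing ≈ 240, Research ≈ 140; 240/140 ≈ 1.71.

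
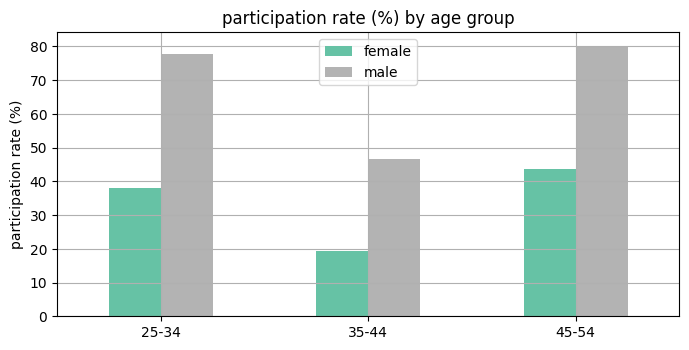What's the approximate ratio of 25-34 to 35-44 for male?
≈ 1.6×

25-34 ≈ 80, 35-44 ≈ 50; 80/50 ≈ 1.6.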